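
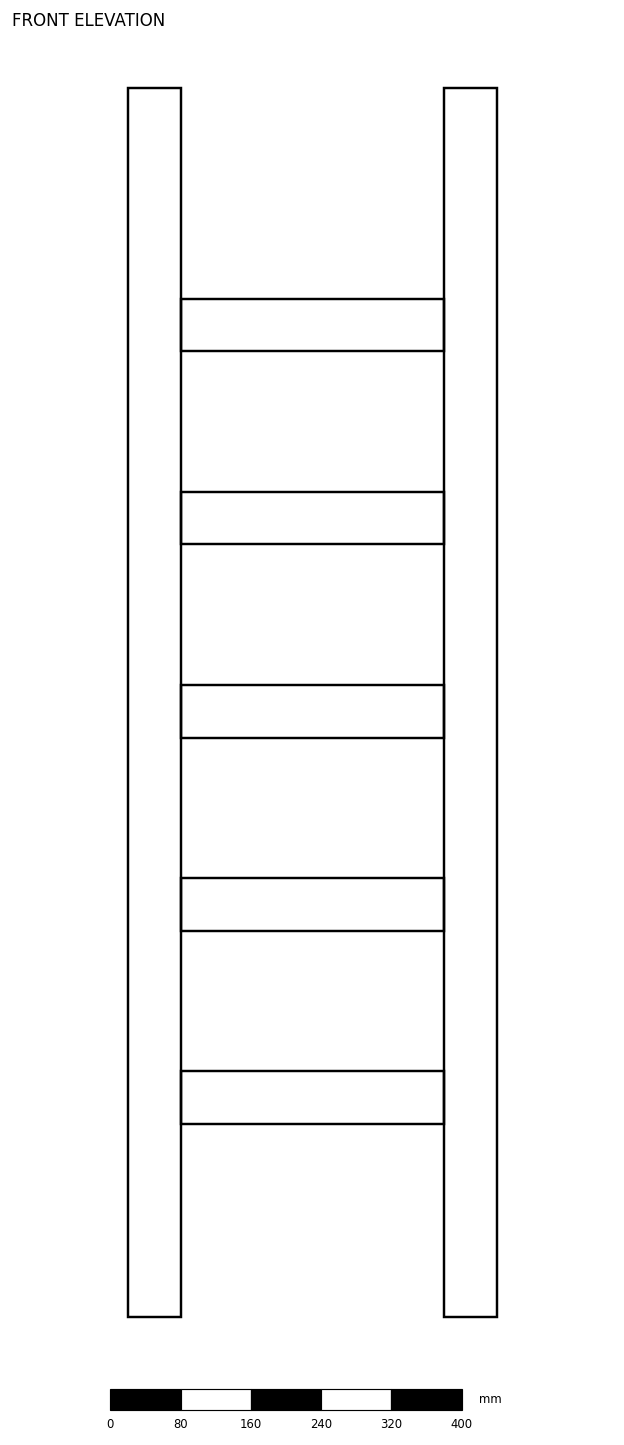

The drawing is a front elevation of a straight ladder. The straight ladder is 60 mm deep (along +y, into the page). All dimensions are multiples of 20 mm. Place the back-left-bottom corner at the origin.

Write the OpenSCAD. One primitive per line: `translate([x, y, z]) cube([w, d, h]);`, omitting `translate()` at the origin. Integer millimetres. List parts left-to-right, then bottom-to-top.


cube([60, 60, 1400]);
translate([60, 0, 220]) cube([300, 60, 60]);
translate([60, 0, 440]) cube([300, 60, 60]);
translate([60, 0, 660]) cube([300, 60, 60]);
translate([60, 0, 880]) cube([300, 60, 60]);
translate([60, 0, 1100]) cube([300, 60, 60]);
translate([360, 0, 0]) cube([60, 60, 1400]);


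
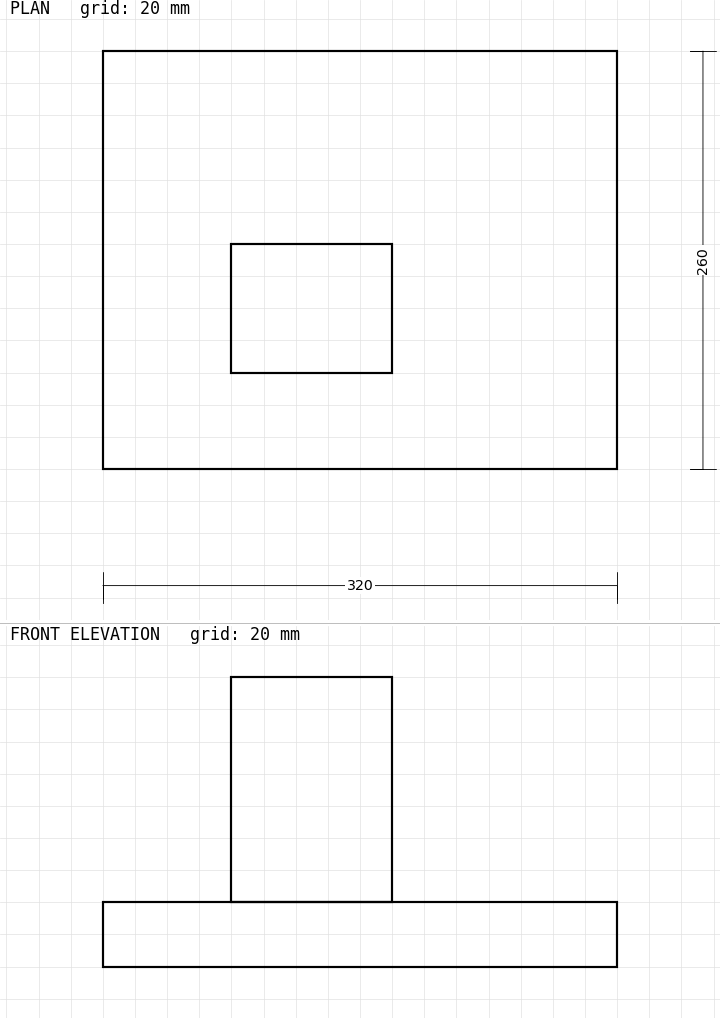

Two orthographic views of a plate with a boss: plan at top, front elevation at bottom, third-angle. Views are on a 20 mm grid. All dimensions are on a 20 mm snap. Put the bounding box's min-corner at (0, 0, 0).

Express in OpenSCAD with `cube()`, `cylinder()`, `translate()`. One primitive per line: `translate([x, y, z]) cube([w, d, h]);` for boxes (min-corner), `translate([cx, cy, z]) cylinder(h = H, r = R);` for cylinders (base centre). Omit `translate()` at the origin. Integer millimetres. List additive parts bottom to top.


cube([320, 260, 40]);
translate([80, 60, 40]) cube([100, 80, 140]);


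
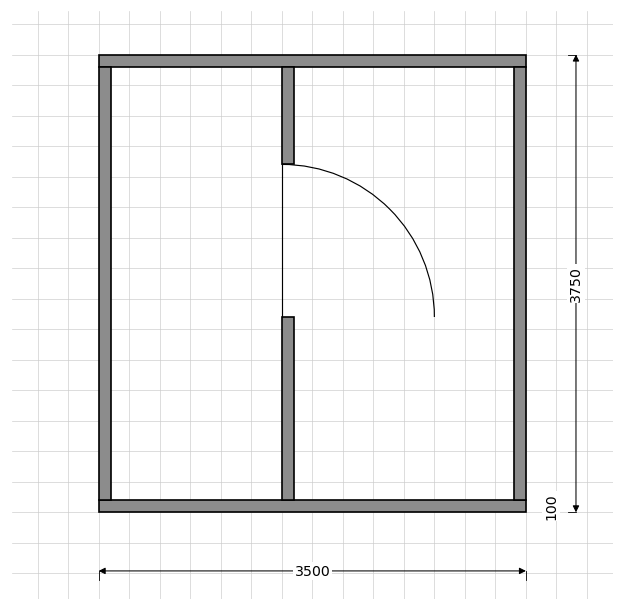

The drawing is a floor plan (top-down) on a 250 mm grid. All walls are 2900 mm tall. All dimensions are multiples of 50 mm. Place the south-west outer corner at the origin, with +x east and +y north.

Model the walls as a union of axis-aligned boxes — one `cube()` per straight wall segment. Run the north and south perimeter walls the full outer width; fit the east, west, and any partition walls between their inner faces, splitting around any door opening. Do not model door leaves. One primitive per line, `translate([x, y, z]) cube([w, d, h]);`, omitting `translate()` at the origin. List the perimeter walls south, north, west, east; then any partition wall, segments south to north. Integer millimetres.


cube([3500, 100, 2900]);
translate([0, 3650, 0]) cube([3500, 100, 2900]);
translate([0, 100, 0]) cube([100, 3550, 2900]);
translate([3400, 100, 0]) cube([100, 3550, 2900]);
translate([1500, 100, 0]) cube([100, 1500, 2900]);
translate([1500, 2850, 0]) cube([100, 800, 2900]);


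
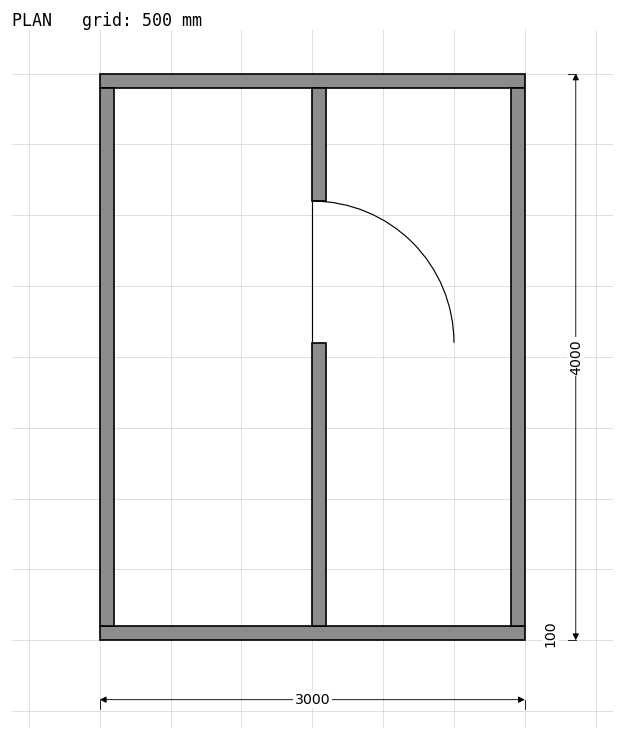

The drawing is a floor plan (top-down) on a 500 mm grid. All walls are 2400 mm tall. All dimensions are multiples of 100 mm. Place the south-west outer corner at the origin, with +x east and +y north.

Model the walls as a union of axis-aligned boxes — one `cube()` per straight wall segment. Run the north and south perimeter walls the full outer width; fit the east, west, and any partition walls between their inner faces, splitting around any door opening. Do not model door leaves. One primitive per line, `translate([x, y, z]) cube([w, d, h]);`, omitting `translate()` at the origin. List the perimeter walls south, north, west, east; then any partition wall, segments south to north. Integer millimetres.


cube([3000, 100, 2400]);
translate([0, 3900, 0]) cube([3000, 100, 2400]);
translate([0, 100, 0]) cube([100, 3800, 2400]);
translate([2900, 100, 0]) cube([100, 3800, 2400]);
translate([1500, 100, 0]) cube([100, 2000, 2400]);
translate([1500, 3100, 0]) cube([100, 800, 2400]);


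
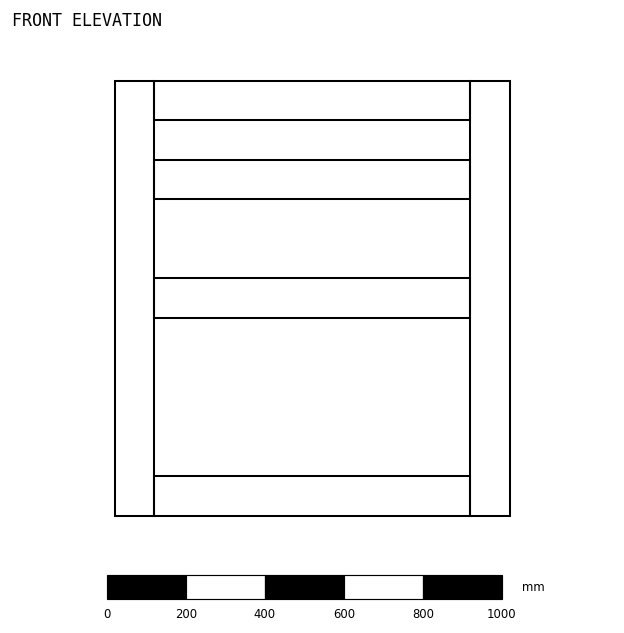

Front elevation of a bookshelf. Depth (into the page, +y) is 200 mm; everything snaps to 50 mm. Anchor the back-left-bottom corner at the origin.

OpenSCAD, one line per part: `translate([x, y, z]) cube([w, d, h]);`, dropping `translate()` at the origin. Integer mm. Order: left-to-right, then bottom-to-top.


cube([100, 200, 1100]);
translate([100, 0, 0]) cube([800, 200, 100]);
translate([100, 0, 500]) cube([800, 200, 100]);
translate([100, 0, 800]) cube([800, 200, 100]);
translate([100, 0, 1000]) cube([800, 200, 100]);
translate([900, 0, 0]) cube([100, 200, 1100]);


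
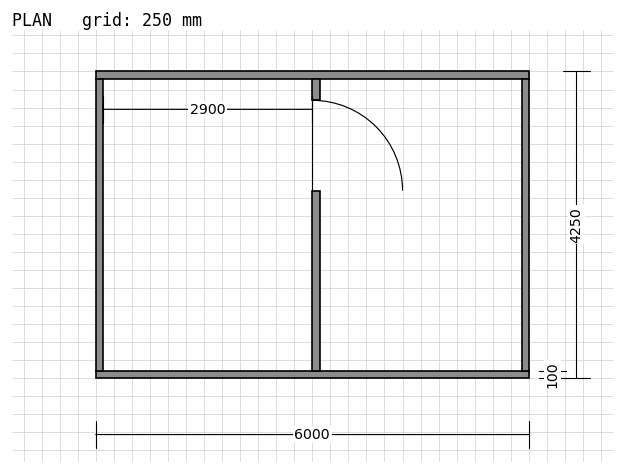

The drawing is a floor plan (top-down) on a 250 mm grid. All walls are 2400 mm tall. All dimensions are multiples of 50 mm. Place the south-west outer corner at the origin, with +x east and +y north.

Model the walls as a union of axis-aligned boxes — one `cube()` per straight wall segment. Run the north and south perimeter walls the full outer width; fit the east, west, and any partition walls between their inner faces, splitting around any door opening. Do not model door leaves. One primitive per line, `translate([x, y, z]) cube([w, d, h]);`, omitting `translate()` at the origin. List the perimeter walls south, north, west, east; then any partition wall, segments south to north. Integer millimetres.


cube([6000, 100, 2400]);
translate([0, 4150, 0]) cube([6000, 100, 2400]);
translate([0, 100, 0]) cube([100, 4050, 2400]);
translate([5900, 100, 0]) cube([100, 4050, 2400]);
translate([3000, 100, 0]) cube([100, 2500, 2400]);
translate([3000, 3850, 0]) cube([100, 300, 2400]);


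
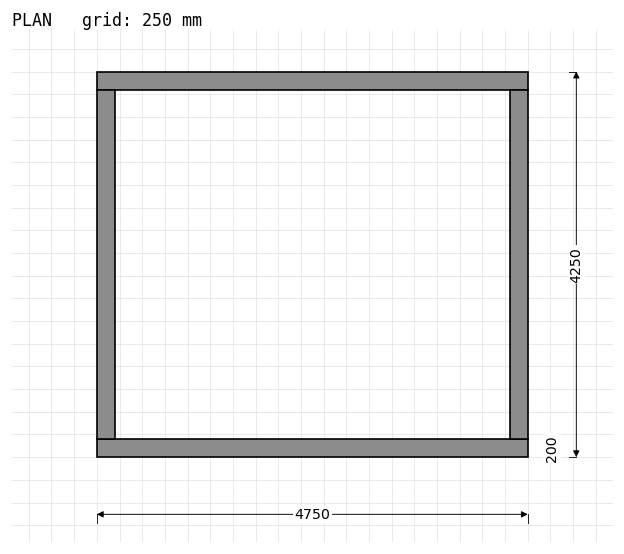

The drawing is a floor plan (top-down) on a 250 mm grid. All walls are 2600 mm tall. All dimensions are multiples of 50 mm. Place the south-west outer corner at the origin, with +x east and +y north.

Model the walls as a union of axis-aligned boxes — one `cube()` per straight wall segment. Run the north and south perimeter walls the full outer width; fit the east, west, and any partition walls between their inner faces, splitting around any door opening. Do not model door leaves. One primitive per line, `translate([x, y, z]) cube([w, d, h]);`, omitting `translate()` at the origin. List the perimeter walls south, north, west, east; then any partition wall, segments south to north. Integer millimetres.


cube([4750, 200, 2600]);
translate([0, 4050, 0]) cube([4750, 200, 2600]);
translate([0, 200, 0]) cube([200, 3850, 2600]);
translate([4550, 200, 0]) cube([200, 3850, 2600]);


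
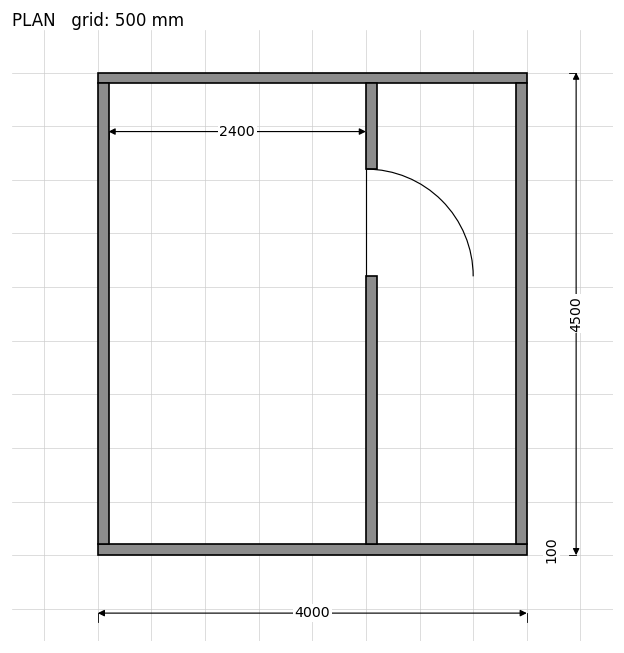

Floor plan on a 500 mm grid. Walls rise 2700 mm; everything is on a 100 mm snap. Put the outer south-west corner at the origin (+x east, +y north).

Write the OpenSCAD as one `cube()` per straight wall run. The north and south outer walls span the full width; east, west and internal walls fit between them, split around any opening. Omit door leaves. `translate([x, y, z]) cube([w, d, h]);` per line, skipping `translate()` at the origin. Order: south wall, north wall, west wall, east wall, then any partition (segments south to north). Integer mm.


cube([4000, 100, 2700]);
translate([0, 4400, 0]) cube([4000, 100, 2700]);
translate([0, 100, 0]) cube([100, 4300, 2700]);
translate([3900, 100, 0]) cube([100, 4300, 2700]);
translate([2500, 100, 0]) cube([100, 2500, 2700]);
translate([2500, 3600, 0]) cube([100, 800, 2700]);


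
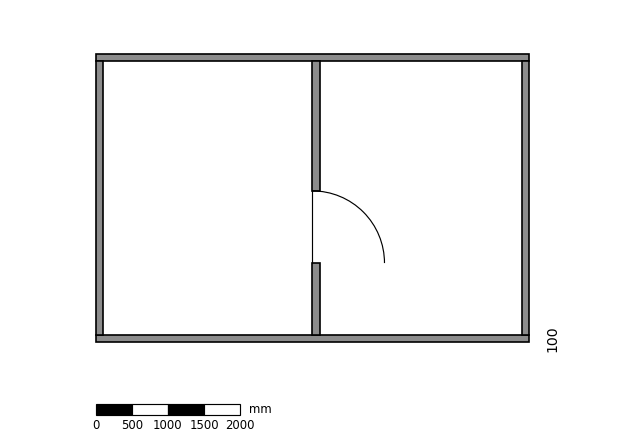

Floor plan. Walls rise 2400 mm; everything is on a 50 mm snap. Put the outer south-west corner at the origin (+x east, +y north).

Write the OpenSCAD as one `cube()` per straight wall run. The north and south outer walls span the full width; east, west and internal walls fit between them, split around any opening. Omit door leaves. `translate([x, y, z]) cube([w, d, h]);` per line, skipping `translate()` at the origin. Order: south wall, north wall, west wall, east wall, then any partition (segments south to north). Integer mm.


cube([6000, 100, 2400]);
translate([0, 3900, 0]) cube([6000, 100, 2400]);
translate([0, 100, 0]) cube([100, 3800, 2400]);
translate([5900, 100, 0]) cube([100, 3800, 2400]);
translate([3000, 100, 0]) cube([100, 1000, 2400]);
translate([3000, 2100, 0]) cube([100, 1800, 2400]);


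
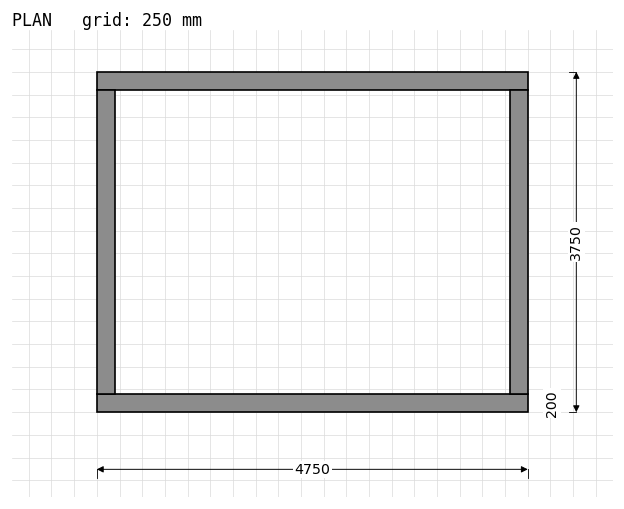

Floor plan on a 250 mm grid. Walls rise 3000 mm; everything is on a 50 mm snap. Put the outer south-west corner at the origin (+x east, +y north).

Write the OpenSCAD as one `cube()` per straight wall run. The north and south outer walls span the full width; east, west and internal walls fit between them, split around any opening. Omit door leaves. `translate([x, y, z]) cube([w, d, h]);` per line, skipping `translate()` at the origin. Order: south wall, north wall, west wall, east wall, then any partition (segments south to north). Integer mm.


cube([4750, 200, 3000]);
translate([0, 3550, 0]) cube([4750, 200, 3000]);
translate([0, 200, 0]) cube([200, 3350, 3000]);
translate([4550, 200, 0]) cube([200, 3350, 3000]);


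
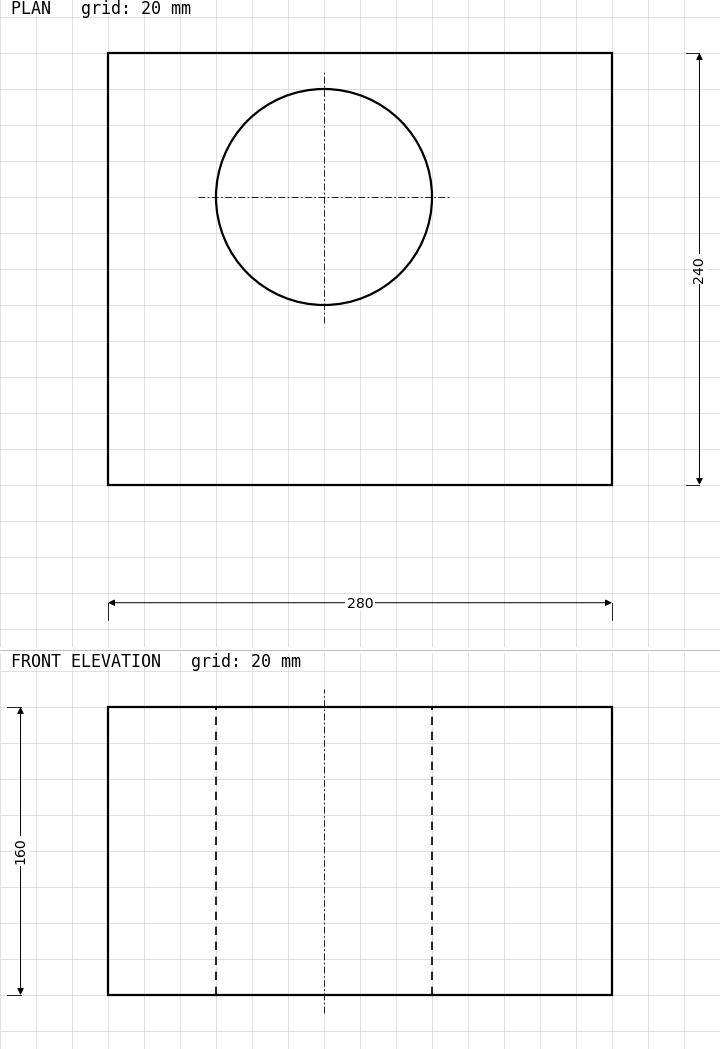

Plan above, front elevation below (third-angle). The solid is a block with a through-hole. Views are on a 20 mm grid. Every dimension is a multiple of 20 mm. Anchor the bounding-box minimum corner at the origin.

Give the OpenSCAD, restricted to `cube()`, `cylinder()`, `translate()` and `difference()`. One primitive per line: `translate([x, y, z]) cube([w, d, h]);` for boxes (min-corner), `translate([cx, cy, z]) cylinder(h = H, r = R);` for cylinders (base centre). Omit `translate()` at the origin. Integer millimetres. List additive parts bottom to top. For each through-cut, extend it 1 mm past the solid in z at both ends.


difference() {
  cube([280, 240, 160]);
  translate([120, 160, -1]) cylinder(h = 162, r = 60);
}


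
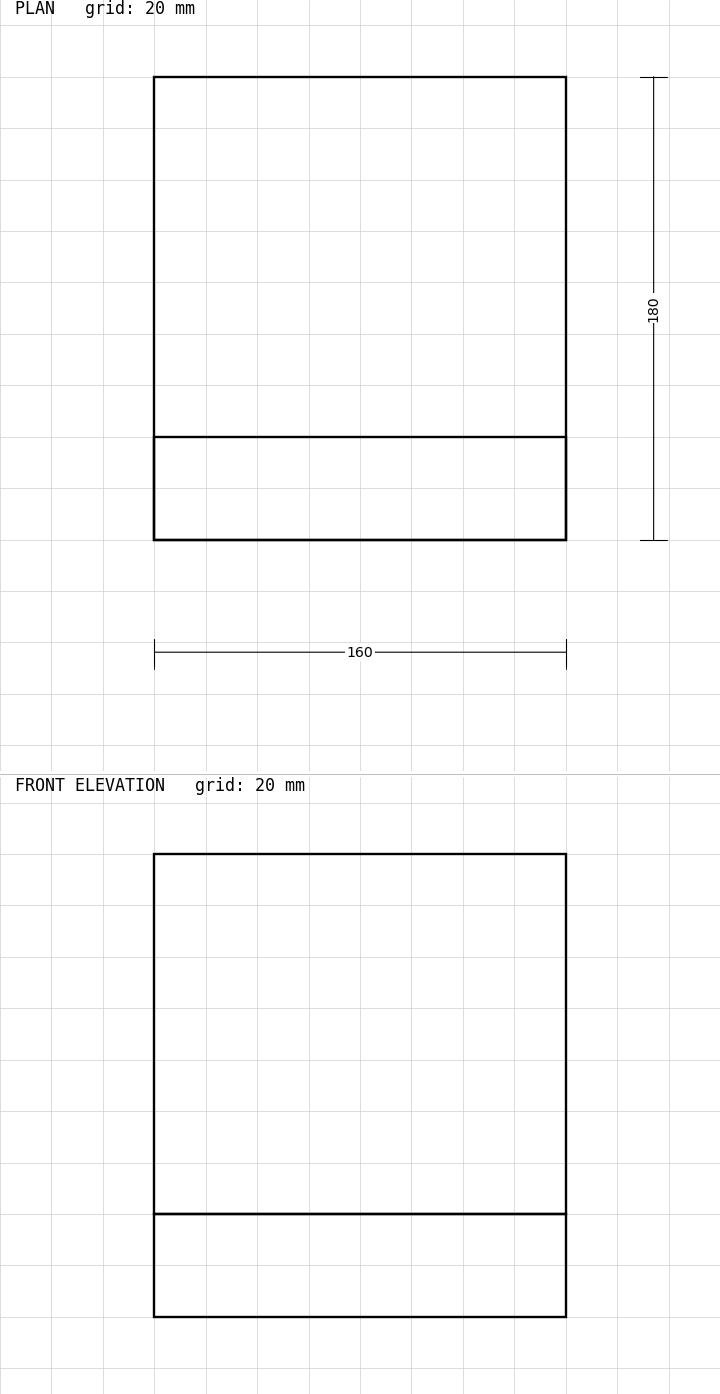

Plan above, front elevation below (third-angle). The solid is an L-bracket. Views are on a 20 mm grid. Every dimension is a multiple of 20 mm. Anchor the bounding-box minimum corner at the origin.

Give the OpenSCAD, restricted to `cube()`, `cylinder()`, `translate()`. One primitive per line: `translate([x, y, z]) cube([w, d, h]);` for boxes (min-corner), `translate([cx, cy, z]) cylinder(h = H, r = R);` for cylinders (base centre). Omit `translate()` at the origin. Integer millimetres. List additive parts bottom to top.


cube([160, 180, 40]);
translate([0, 0, 40]) cube([160, 40, 140]);


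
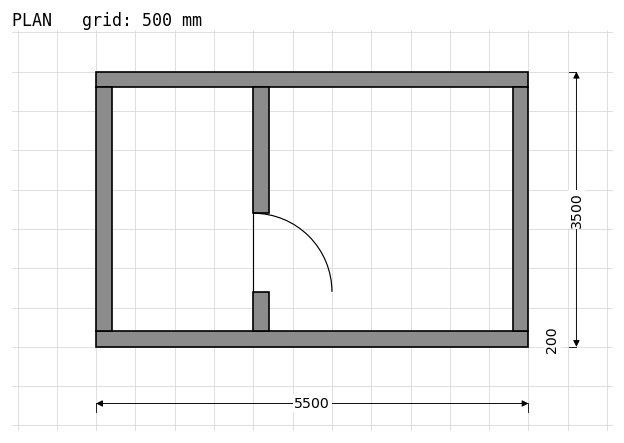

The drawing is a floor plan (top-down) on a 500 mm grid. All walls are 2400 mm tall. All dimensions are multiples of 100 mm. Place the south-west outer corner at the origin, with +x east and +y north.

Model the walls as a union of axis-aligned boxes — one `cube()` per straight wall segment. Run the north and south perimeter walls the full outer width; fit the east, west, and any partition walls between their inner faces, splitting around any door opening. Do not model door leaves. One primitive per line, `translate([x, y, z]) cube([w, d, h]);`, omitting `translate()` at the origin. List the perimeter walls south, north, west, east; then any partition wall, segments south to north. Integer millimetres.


cube([5500, 200, 2400]);
translate([0, 3300, 0]) cube([5500, 200, 2400]);
translate([0, 200, 0]) cube([200, 3100, 2400]);
translate([5300, 200, 0]) cube([200, 3100, 2400]);
translate([2000, 200, 0]) cube([200, 500, 2400]);
translate([2000, 1700, 0]) cube([200, 1600, 2400]);


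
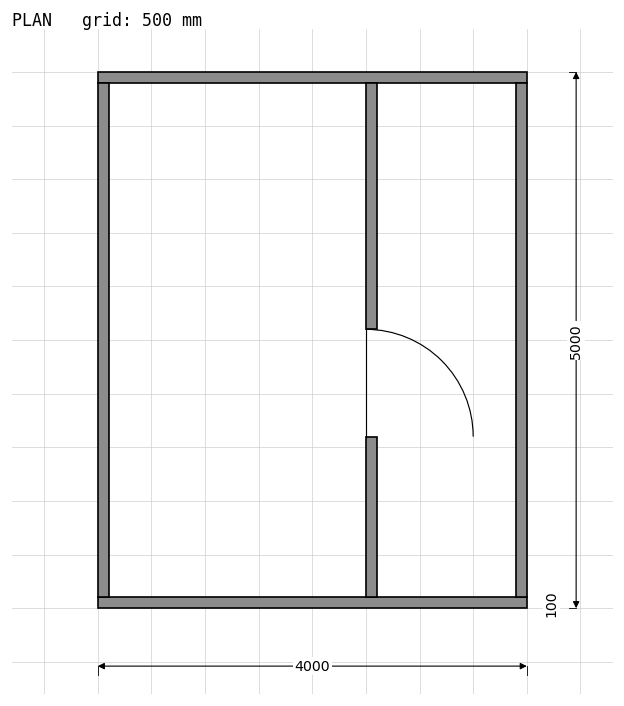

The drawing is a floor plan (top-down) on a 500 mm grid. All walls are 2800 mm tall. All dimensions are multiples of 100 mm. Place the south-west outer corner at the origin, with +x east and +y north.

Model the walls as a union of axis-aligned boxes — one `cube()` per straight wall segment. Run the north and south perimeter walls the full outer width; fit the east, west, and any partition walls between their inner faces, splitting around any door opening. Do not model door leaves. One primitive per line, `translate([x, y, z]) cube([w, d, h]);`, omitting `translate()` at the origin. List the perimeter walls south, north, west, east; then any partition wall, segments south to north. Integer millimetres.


cube([4000, 100, 2800]);
translate([0, 4900, 0]) cube([4000, 100, 2800]);
translate([0, 100, 0]) cube([100, 4800, 2800]);
translate([3900, 100, 0]) cube([100, 4800, 2800]);
translate([2500, 100, 0]) cube([100, 1500, 2800]);
translate([2500, 2600, 0]) cube([100, 2300, 2800]);


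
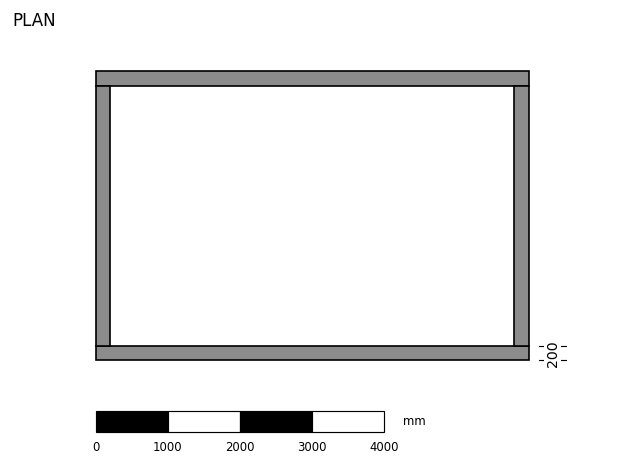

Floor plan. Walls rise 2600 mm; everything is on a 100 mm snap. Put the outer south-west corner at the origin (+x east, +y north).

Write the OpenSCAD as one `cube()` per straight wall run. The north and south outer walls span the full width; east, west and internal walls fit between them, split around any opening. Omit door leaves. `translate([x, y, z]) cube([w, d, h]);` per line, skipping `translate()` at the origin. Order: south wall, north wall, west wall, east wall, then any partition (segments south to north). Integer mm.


cube([6000, 200, 2600]);
translate([0, 3800, 0]) cube([6000, 200, 2600]);
translate([0, 200, 0]) cube([200, 3600, 2600]);
translate([5800, 200, 0]) cube([200, 3600, 2600]);


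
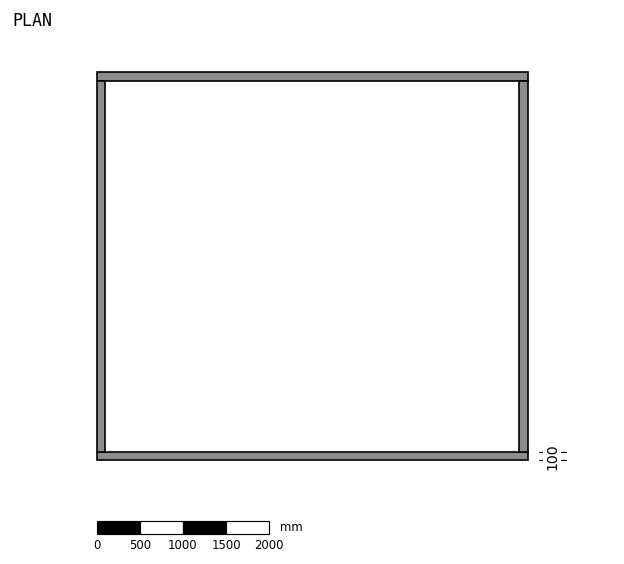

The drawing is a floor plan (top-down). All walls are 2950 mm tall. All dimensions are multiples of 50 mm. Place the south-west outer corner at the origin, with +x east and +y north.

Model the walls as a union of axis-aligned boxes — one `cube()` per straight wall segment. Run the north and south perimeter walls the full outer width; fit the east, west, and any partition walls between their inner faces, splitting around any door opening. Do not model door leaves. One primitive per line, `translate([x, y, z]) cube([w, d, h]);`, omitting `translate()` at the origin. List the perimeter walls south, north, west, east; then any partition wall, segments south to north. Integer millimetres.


cube([5000, 100, 2950]);
translate([0, 4400, 0]) cube([5000, 100, 2950]);
translate([0, 100, 0]) cube([100, 4300, 2950]);
translate([4900, 100, 0]) cube([100, 4300, 2950]);


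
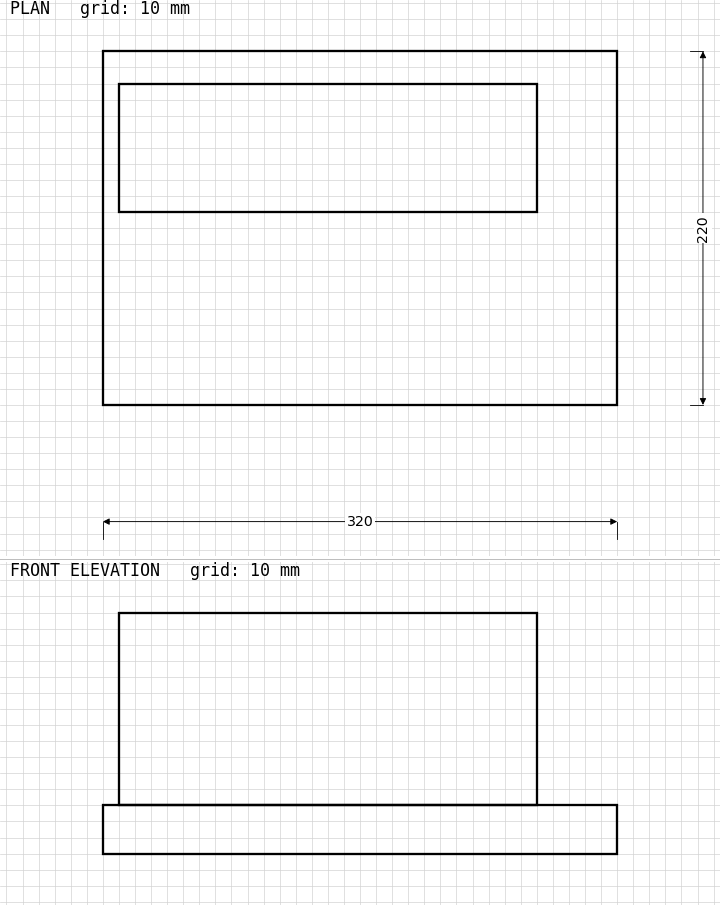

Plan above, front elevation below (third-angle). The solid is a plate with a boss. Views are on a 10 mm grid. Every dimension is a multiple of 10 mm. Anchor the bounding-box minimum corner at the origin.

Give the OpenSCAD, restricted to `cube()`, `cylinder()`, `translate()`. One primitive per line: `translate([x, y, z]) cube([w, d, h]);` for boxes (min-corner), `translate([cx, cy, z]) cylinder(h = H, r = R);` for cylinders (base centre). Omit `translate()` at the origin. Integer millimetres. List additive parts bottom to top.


cube([320, 220, 30]);
translate([10, 120, 30]) cube([260, 80, 120]);


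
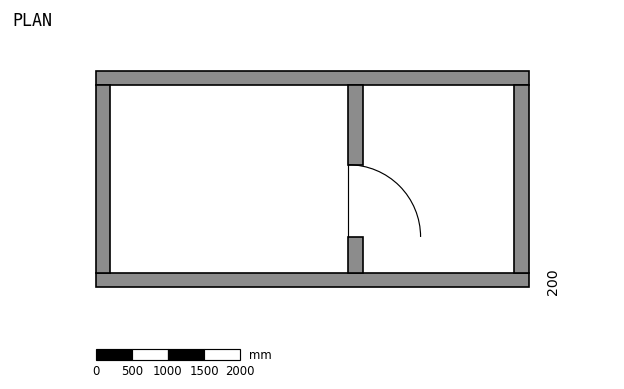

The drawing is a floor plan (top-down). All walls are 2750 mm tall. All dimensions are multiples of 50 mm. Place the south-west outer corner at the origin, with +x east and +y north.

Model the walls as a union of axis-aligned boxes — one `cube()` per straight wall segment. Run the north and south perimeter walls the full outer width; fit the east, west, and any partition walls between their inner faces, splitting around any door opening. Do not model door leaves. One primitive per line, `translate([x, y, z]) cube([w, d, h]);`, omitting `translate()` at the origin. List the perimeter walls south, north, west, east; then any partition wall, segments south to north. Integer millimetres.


cube([6000, 200, 2750]);
translate([0, 2800, 0]) cube([6000, 200, 2750]);
translate([0, 200, 0]) cube([200, 2600, 2750]);
translate([5800, 200, 0]) cube([200, 2600, 2750]);
translate([3500, 200, 0]) cube([200, 500, 2750]);
translate([3500, 1700, 0]) cube([200, 1100, 2750]);


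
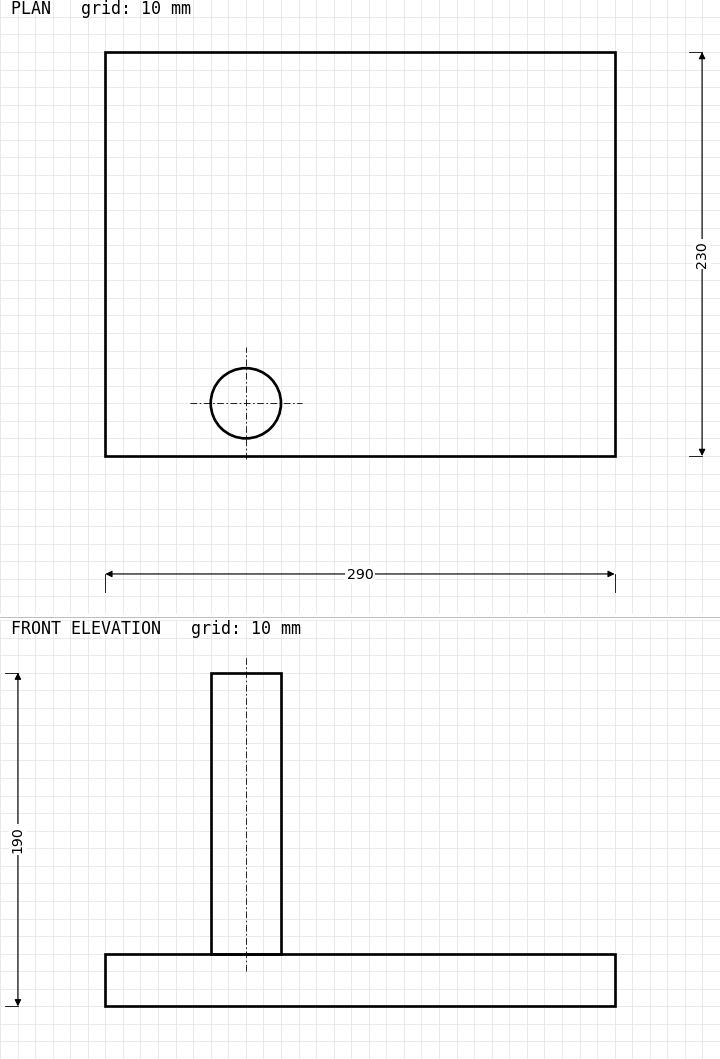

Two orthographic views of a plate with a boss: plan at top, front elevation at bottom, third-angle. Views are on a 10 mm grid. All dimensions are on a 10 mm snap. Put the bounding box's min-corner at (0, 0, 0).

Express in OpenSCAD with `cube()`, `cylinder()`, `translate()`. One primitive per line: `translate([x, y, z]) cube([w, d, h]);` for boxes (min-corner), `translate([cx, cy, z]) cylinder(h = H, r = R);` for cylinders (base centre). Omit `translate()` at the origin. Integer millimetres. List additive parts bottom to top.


cube([290, 230, 30]);
translate([80, 30, 30]) cylinder(h = 160, r = 20);


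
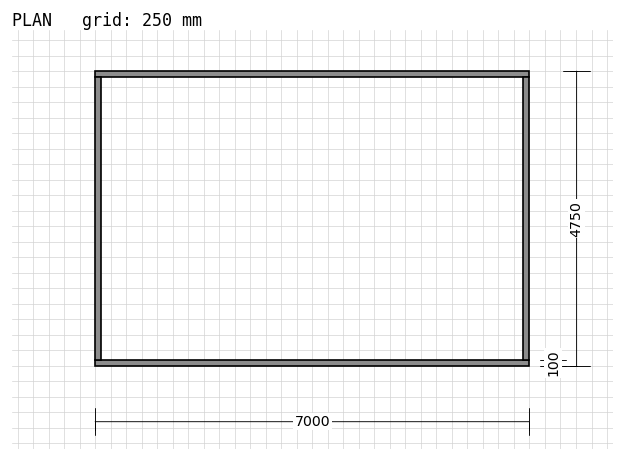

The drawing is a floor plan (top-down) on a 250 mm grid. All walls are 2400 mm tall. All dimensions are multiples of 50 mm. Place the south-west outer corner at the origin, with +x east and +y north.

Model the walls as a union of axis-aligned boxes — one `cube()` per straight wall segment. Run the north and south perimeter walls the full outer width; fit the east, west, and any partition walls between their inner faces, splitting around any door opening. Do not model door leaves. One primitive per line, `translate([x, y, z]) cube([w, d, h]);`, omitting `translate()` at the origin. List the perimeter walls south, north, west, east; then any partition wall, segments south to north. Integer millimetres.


cube([7000, 100, 2400]);
translate([0, 4650, 0]) cube([7000, 100, 2400]);
translate([0, 100, 0]) cube([100, 4550, 2400]);
translate([6900, 100, 0]) cube([100, 4550, 2400]);


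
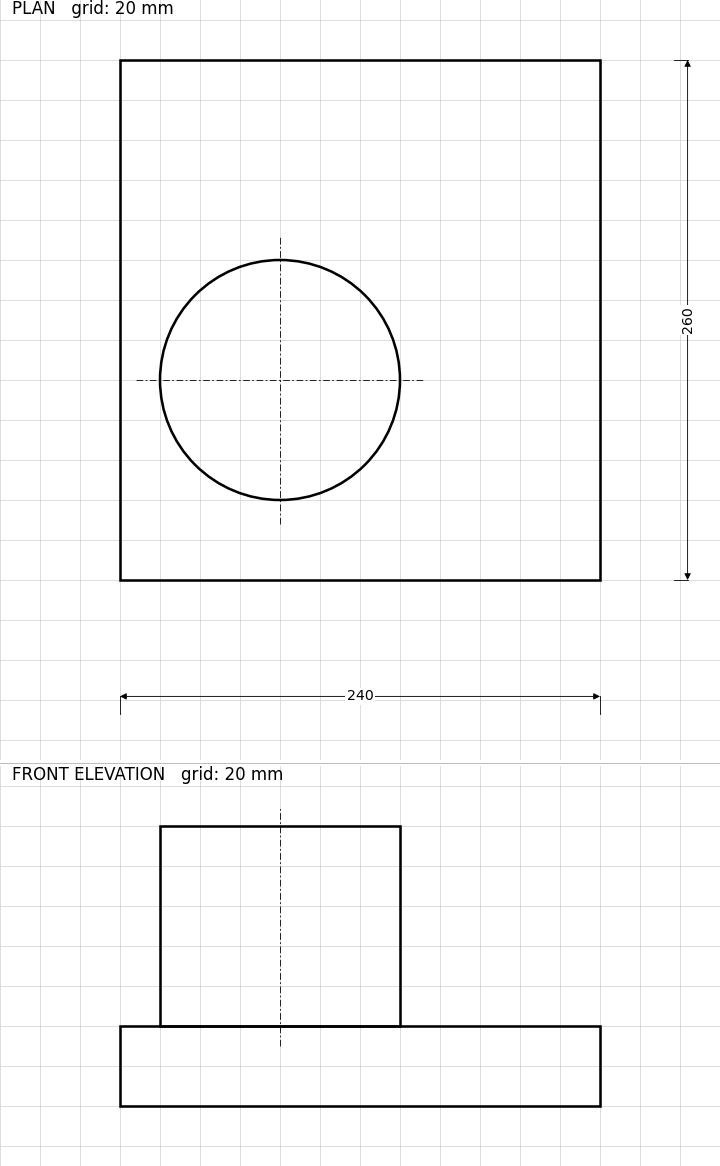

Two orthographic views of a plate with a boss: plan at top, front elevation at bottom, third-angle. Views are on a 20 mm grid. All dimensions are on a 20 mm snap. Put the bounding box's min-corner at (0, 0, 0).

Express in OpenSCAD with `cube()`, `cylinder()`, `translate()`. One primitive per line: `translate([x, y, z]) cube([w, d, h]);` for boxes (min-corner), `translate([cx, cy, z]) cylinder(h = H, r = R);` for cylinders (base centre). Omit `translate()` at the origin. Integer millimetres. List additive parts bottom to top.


cube([240, 260, 40]);
translate([80, 100, 40]) cylinder(h = 100, r = 60);


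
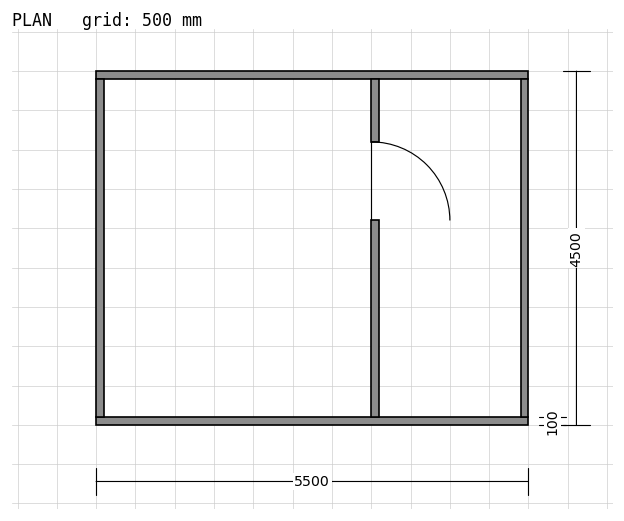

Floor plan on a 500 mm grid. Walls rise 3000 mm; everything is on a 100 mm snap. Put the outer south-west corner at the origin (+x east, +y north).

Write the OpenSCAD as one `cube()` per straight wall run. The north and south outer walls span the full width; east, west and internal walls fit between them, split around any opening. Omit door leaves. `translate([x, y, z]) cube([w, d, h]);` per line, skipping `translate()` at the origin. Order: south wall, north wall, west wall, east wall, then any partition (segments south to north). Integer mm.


cube([5500, 100, 3000]);
translate([0, 4400, 0]) cube([5500, 100, 3000]);
translate([0, 100, 0]) cube([100, 4300, 3000]);
translate([5400, 100, 0]) cube([100, 4300, 3000]);
translate([3500, 100, 0]) cube([100, 2500, 3000]);
translate([3500, 3600, 0]) cube([100, 800, 3000]);


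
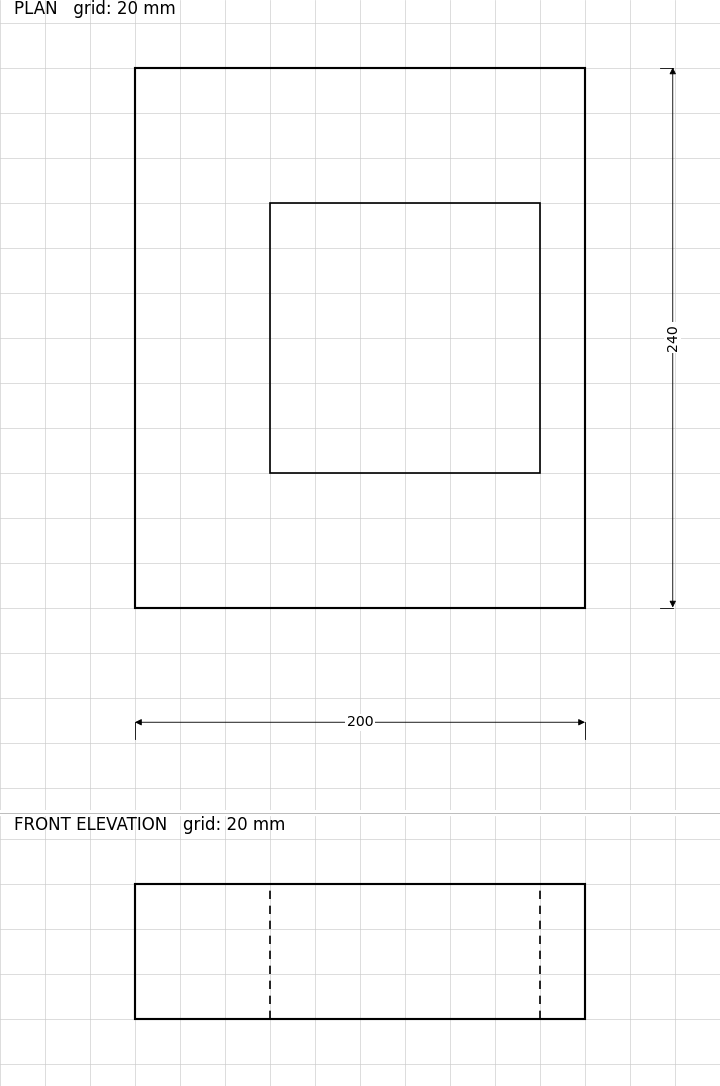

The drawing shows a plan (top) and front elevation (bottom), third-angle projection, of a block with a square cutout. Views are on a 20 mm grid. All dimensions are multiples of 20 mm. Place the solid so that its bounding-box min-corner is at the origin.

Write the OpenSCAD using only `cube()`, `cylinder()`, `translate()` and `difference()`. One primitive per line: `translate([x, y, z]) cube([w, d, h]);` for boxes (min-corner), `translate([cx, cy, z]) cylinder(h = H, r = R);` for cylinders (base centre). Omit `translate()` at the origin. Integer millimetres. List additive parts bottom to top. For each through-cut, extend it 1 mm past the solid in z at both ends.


difference() {
  cube([200, 240, 60]);
  translate([60, 60, -1]) cube([120, 120, 62]);
}


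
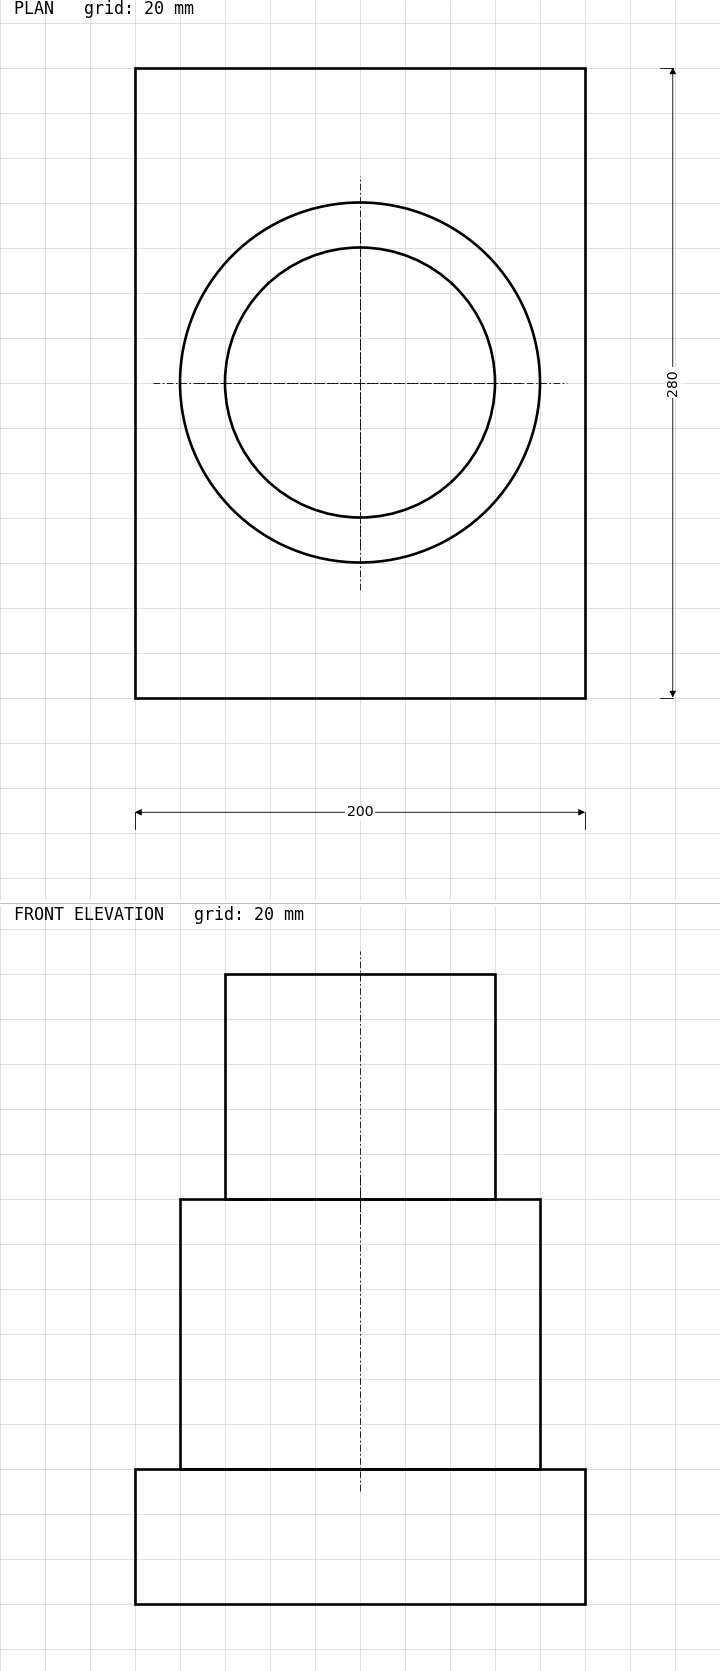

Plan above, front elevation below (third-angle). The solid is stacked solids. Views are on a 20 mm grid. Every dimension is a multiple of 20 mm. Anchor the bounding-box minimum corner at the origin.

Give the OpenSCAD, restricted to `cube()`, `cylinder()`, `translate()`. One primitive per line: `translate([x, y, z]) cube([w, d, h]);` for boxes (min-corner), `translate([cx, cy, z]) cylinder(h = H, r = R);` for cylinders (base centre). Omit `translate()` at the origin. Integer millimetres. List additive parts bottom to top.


cube([200, 280, 60]);
translate([100, 140, 60]) cylinder(h = 120, r = 80);
translate([100, 140, 180]) cylinder(h = 100, r = 60);


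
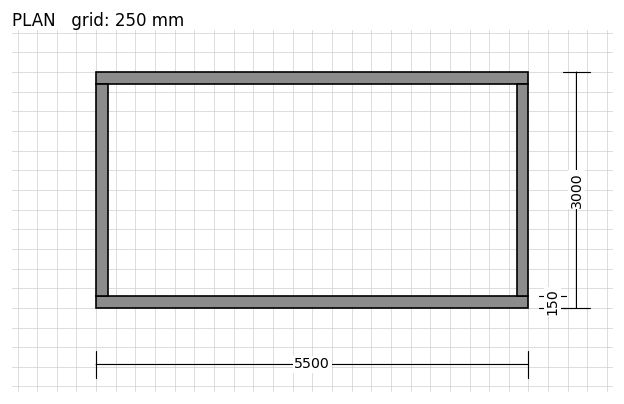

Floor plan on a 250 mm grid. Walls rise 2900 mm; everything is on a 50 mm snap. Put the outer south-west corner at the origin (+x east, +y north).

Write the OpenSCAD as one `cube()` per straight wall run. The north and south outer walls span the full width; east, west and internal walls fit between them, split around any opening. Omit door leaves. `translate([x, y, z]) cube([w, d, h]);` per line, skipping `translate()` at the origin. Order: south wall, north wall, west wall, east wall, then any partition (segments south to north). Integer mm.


cube([5500, 150, 2900]);
translate([0, 2850, 0]) cube([5500, 150, 2900]);
translate([0, 150, 0]) cube([150, 2700, 2900]);
translate([5350, 150, 0]) cube([150, 2700, 2900]);


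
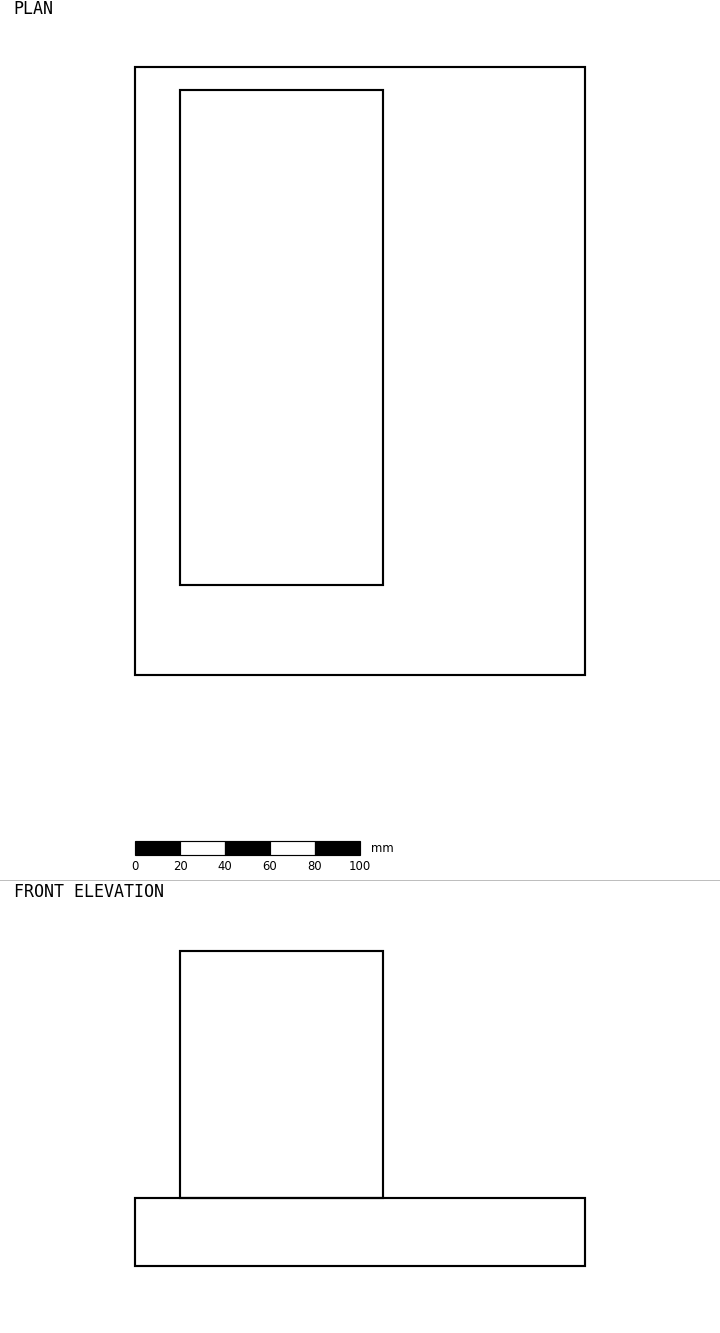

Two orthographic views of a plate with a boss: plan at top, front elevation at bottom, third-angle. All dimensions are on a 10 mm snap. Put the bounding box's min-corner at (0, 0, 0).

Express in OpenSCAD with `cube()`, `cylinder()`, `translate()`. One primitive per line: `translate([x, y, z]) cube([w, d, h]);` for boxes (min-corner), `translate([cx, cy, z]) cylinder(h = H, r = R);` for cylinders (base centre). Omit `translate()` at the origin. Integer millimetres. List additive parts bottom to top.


cube([200, 270, 30]);
translate([20, 40, 30]) cube([90, 220, 110]);


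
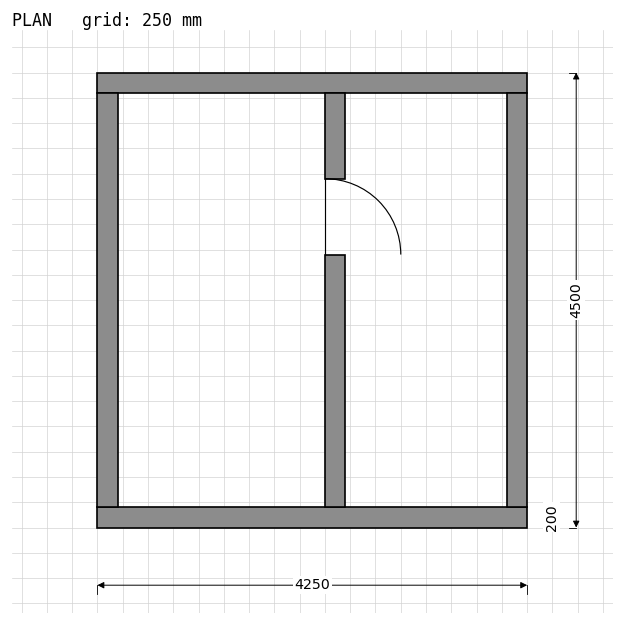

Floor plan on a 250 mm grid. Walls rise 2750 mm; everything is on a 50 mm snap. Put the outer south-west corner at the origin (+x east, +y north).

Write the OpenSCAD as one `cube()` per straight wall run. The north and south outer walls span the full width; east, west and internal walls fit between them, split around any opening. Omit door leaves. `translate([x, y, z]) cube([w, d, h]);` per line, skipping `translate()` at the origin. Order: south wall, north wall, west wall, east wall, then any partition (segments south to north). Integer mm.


cube([4250, 200, 2750]);
translate([0, 4300, 0]) cube([4250, 200, 2750]);
translate([0, 200, 0]) cube([200, 4100, 2750]);
translate([4050, 200, 0]) cube([200, 4100, 2750]);
translate([2250, 200, 0]) cube([200, 2500, 2750]);
translate([2250, 3450, 0]) cube([200, 850, 2750]);


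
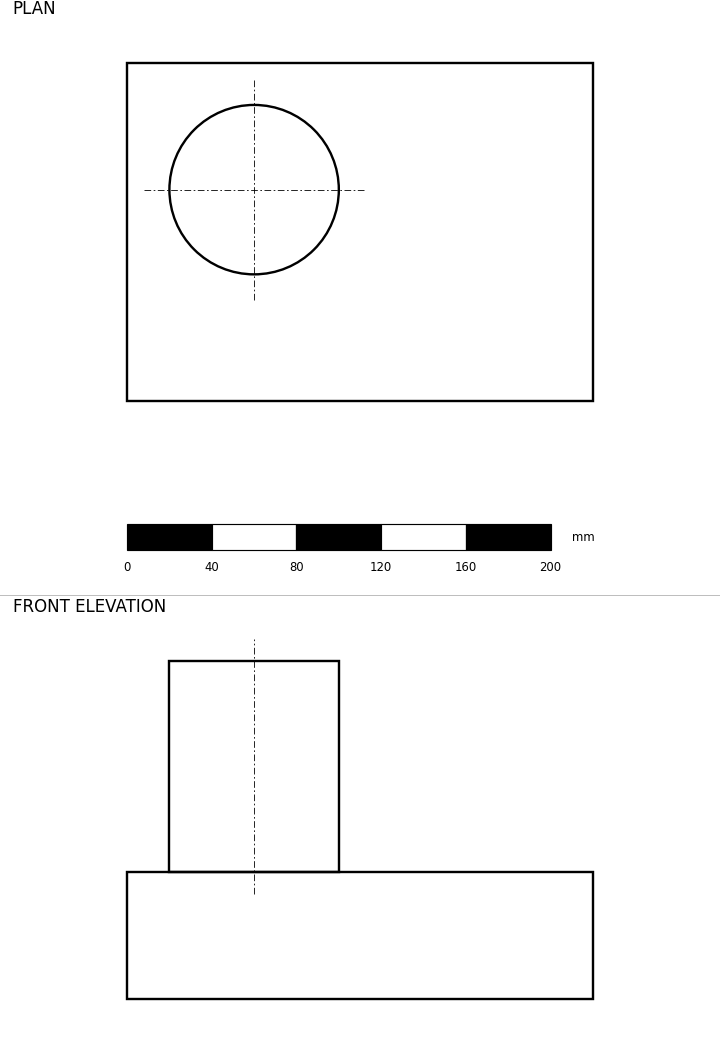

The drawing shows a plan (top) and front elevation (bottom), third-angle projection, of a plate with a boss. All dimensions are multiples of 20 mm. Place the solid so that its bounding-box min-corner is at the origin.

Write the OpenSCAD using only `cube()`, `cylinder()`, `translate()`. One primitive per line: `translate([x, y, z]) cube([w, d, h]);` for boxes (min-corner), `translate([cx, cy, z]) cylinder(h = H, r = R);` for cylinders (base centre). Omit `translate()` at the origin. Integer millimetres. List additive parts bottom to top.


cube([220, 160, 60]);
translate([60, 100, 60]) cylinder(h = 100, r = 40);


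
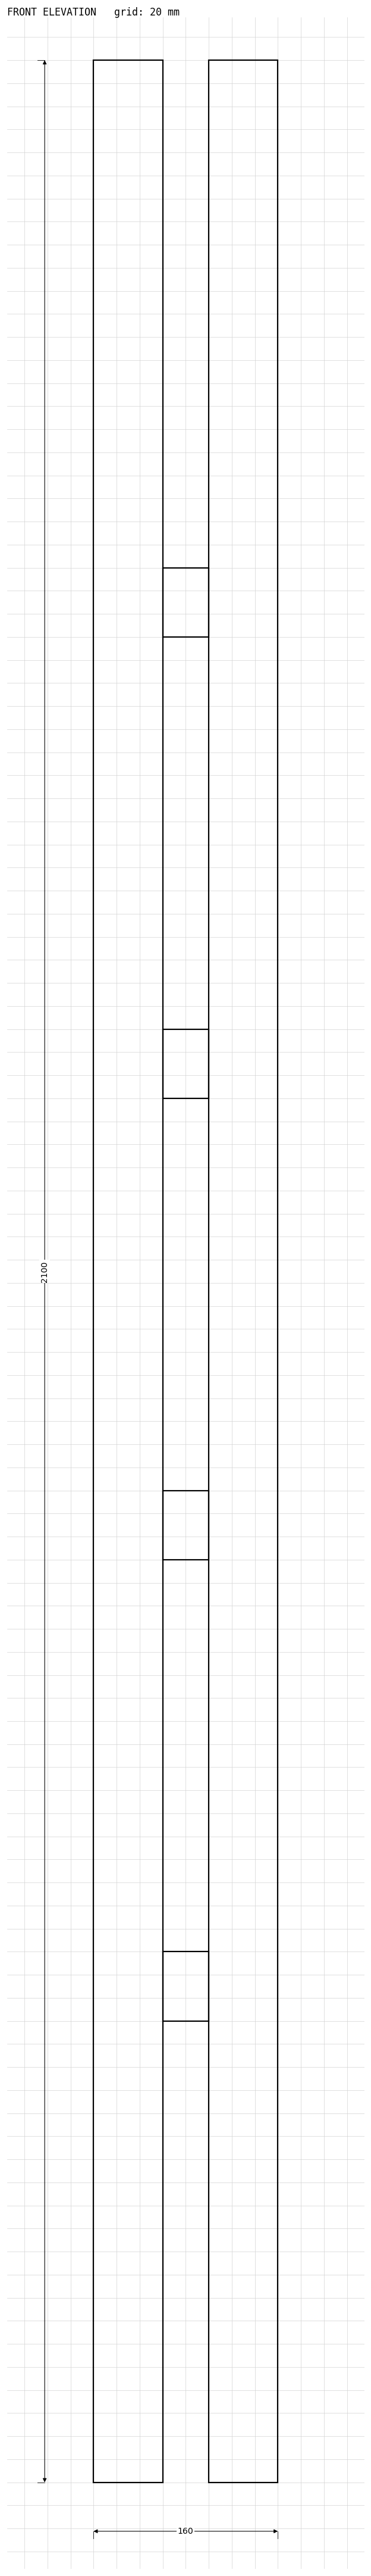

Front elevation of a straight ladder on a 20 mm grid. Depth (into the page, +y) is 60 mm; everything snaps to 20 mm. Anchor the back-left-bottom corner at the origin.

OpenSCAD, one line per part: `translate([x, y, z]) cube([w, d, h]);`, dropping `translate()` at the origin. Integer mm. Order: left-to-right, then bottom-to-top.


cube([60, 60, 2100]);
translate([60, 0, 400]) cube([40, 60, 60]);
translate([60, 0, 800]) cube([40, 60, 60]);
translate([60, 0, 1200]) cube([40, 60, 60]);
translate([60, 0, 1600]) cube([40, 60, 60]);
translate([100, 0, 0]) cube([60, 60, 2100]);


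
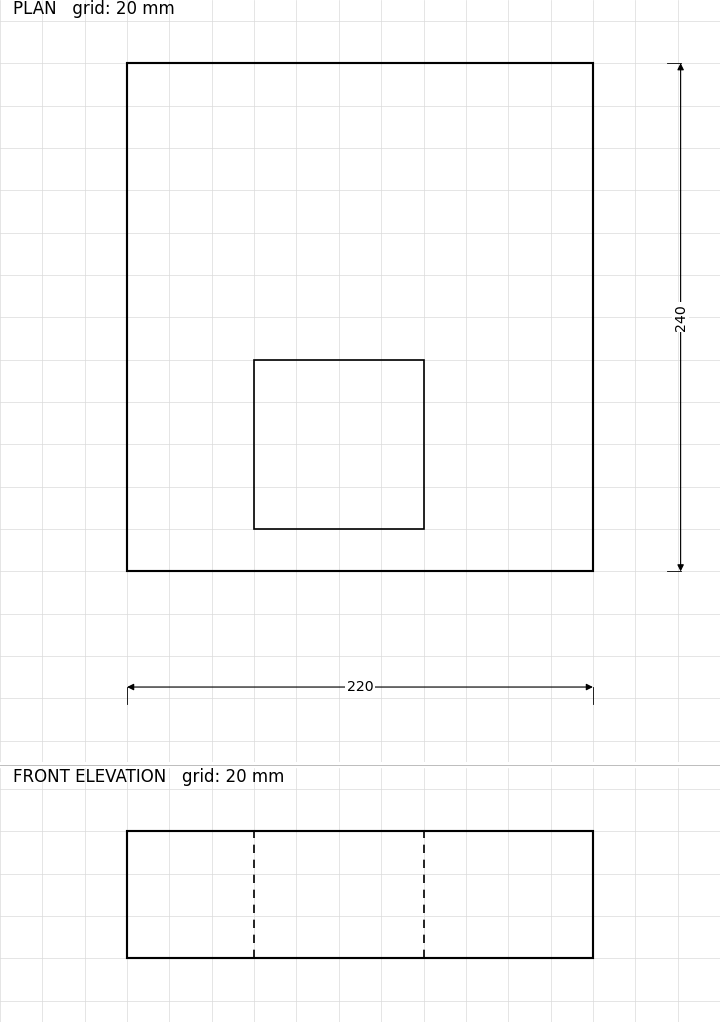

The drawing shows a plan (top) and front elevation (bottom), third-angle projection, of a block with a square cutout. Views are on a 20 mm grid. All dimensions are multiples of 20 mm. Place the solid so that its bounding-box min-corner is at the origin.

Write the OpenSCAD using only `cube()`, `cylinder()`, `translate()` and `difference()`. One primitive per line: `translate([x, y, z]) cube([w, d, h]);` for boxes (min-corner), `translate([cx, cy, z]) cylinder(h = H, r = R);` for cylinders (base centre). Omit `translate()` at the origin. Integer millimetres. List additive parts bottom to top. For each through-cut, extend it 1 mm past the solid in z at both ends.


difference() {
  cube([220, 240, 60]);
  translate([60, 20, -1]) cube([80, 80, 62]);
}


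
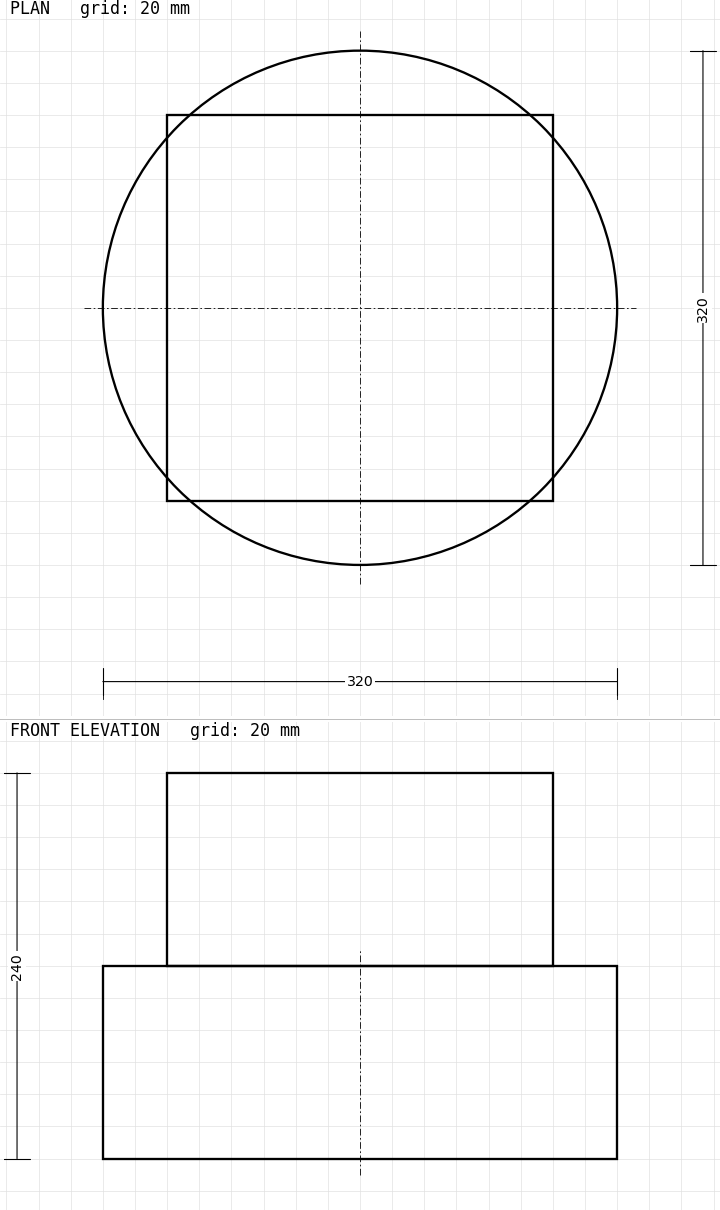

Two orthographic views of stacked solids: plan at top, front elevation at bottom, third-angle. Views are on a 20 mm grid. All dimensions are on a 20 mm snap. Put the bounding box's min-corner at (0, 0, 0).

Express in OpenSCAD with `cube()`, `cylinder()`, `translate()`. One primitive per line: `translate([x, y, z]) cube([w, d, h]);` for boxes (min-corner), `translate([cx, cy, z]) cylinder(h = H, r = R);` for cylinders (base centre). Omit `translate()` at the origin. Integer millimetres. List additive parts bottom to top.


translate([160, 160, 0]) cylinder(h = 120, r = 160);
translate([40, 40, 120]) cube([240, 240, 120]);


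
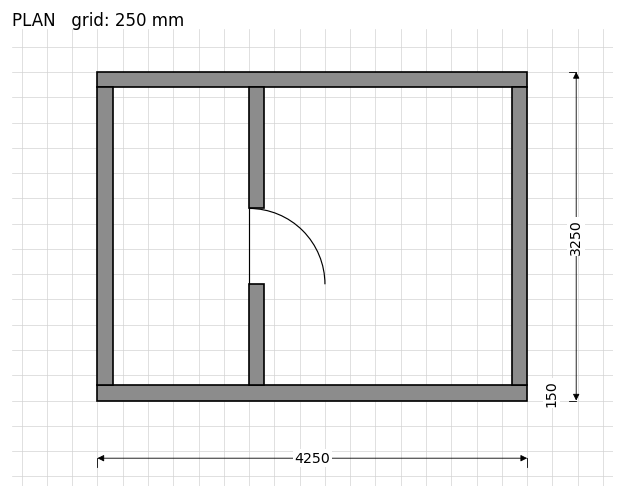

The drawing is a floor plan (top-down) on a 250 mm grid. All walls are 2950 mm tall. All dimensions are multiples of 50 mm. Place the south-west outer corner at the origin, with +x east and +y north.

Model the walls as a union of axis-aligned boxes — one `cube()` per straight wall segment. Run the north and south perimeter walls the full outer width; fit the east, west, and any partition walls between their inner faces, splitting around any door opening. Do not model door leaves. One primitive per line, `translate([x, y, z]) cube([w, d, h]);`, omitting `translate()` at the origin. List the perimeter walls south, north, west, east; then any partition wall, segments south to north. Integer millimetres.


cube([4250, 150, 2950]);
translate([0, 3100, 0]) cube([4250, 150, 2950]);
translate([0, 150, 0]) cube([150, 2950, 2950]);
translate([4100, 150, 0]) cube([150, 2950, 2950]);
translate([1500, 150, 0]) cube([150, 1000, 2950]);
translate([1500, 1900, 0]) cube([150, 1200, 2950]);


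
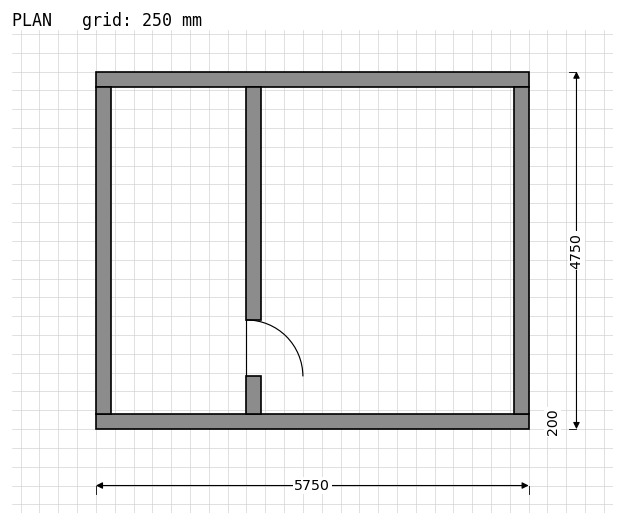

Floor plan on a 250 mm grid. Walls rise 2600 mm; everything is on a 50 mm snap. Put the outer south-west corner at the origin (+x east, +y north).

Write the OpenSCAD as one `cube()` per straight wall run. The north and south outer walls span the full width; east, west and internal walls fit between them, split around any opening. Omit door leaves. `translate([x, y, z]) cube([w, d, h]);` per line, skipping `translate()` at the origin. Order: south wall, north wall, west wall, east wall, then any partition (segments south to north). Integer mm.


cube([5750, 200, 2600]);
translate([0, 4550, 0]) cube([5750, 200, 2600]);
translate([0, 200, 0]) cube([200, 4350, 2600]);
translate([5550, 200, 0]) cube([200, 4350, 2600]);
translate([2000, 200, 0]) cube([200, 500, 2600]);
translate([2000, 1450, 0]) cube([200, 3100, 2600]);


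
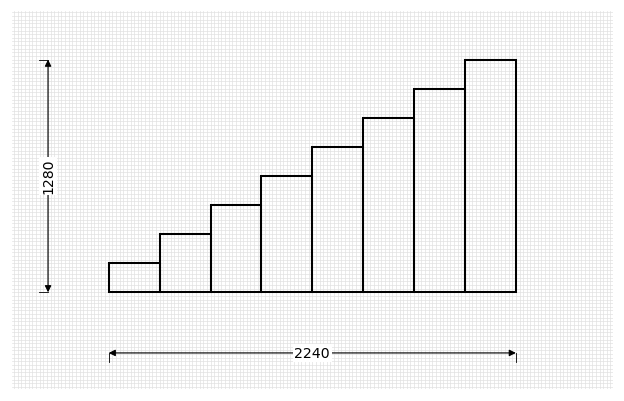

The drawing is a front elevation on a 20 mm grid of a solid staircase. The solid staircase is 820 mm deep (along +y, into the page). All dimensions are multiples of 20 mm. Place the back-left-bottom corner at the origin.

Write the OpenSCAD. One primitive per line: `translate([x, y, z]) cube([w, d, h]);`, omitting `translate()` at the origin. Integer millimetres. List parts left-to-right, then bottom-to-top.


cube([280, 820, 160]);
translate([280, 0, 0]) cube([280, 820, 320]);
translate([560, 0, 0]) cube([280, 820, 480]);
translate([840, 0, 0]) cube([280, 820, 640]);
translate([1120, 0, 0]) cube([280, 820, 800]);
translate([1400, 0, 0]) cube([280, 820, 960]);
translate([1680, 0, 0]) cube([280, 820, 1120]);
translate([1960, 0, 0]) cube([280, 820, 1280]);


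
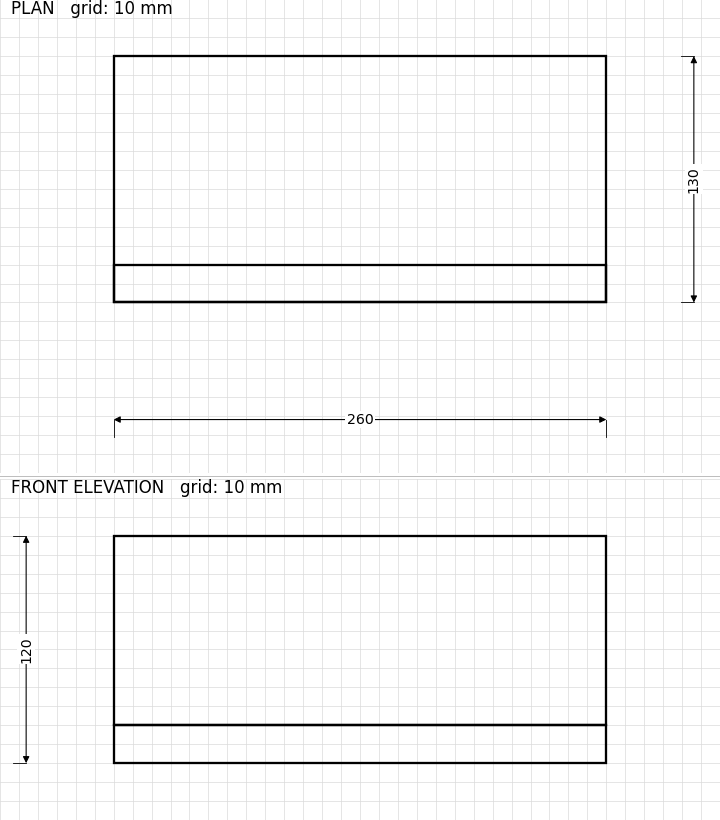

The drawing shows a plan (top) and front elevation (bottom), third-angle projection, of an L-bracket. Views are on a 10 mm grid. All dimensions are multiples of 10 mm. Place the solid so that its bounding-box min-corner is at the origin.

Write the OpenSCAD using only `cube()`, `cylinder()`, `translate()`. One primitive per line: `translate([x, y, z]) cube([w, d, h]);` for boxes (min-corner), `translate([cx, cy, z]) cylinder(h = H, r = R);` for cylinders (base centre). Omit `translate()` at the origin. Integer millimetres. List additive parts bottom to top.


cube([260, 130, 20]);
translate([0, 0, 20]) cube([260, 20, 100]);


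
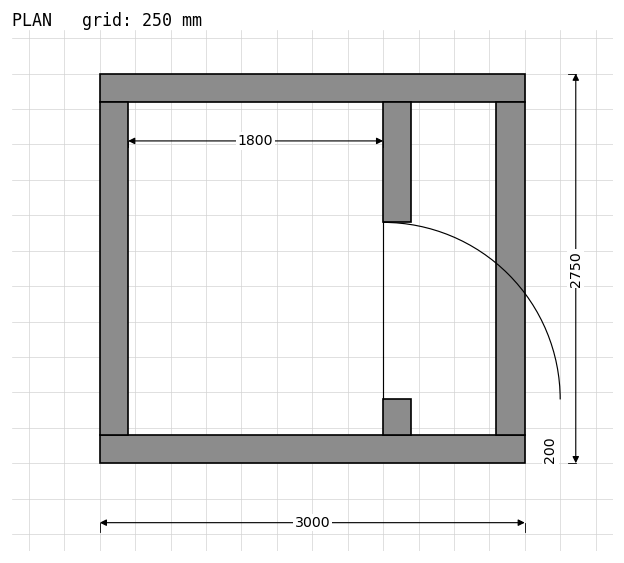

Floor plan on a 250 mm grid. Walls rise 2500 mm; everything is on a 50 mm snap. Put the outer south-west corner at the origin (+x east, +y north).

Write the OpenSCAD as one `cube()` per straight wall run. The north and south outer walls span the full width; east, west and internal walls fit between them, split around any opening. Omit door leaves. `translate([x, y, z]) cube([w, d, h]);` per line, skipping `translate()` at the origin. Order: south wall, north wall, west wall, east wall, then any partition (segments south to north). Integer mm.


cube([3000, 200, 2500]);
translate([0, 2550, 0]) cube([3000, 200, 2500]);
translate([0, 200, 0]) cube([200, 2350, 2500]);
translate([2800, 200, 0]) cube([200, 2350, 2500]);
translate([2000, 200, 0]) cube([200, 250, 2500]);
translate([2000, 1700, 0]) cube([200, 850, 2500]);


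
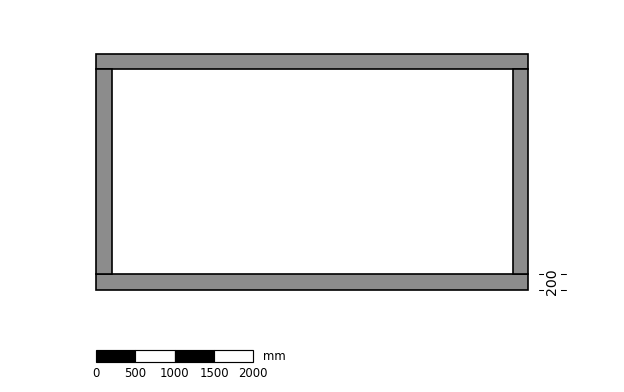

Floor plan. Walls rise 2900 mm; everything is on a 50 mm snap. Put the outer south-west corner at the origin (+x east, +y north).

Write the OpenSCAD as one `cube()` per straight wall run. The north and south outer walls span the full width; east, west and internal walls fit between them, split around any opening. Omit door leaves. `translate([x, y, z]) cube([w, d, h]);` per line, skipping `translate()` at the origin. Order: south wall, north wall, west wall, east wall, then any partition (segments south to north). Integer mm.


cube([5500, 200, 2900]);
translate([0, 2800, 0]) cube([5500, 200, 2900]);
translate([0, 200, 0]) cube([200, 2600, 2900]);
translate([5300, 200, 0]) cube([200, 2600, 2900]);


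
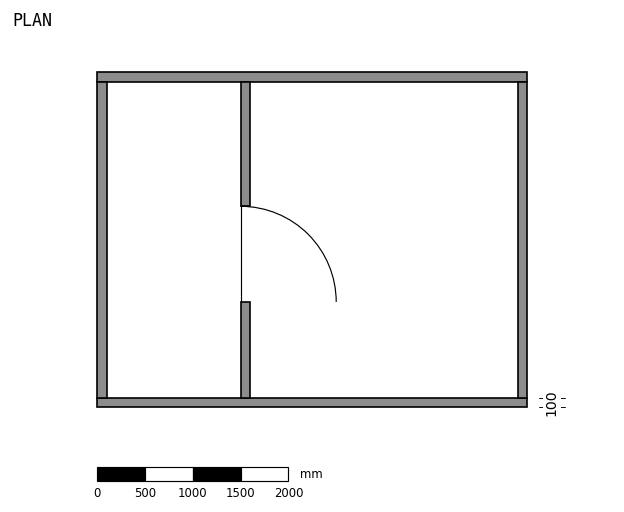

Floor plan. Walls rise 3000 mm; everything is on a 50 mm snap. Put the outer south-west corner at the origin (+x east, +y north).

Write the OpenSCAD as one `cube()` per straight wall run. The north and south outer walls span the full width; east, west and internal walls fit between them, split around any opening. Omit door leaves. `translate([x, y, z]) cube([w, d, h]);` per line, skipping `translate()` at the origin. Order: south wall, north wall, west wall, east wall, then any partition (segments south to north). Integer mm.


cube([4500, 100, 3000]);
translate([0, 3400, 0]) cube([4500, 100, 3000]);
translate([0, 100, 0]) cube([100, 3300, 3000]);
translate([4400, 100, 0]) cube([100, 3300, 3000]);
translate([1500, 100, 0]) cube([100, 1000, 3000]);
translate([1500, 2100, 0]) cube([100, 1300, 3000]);


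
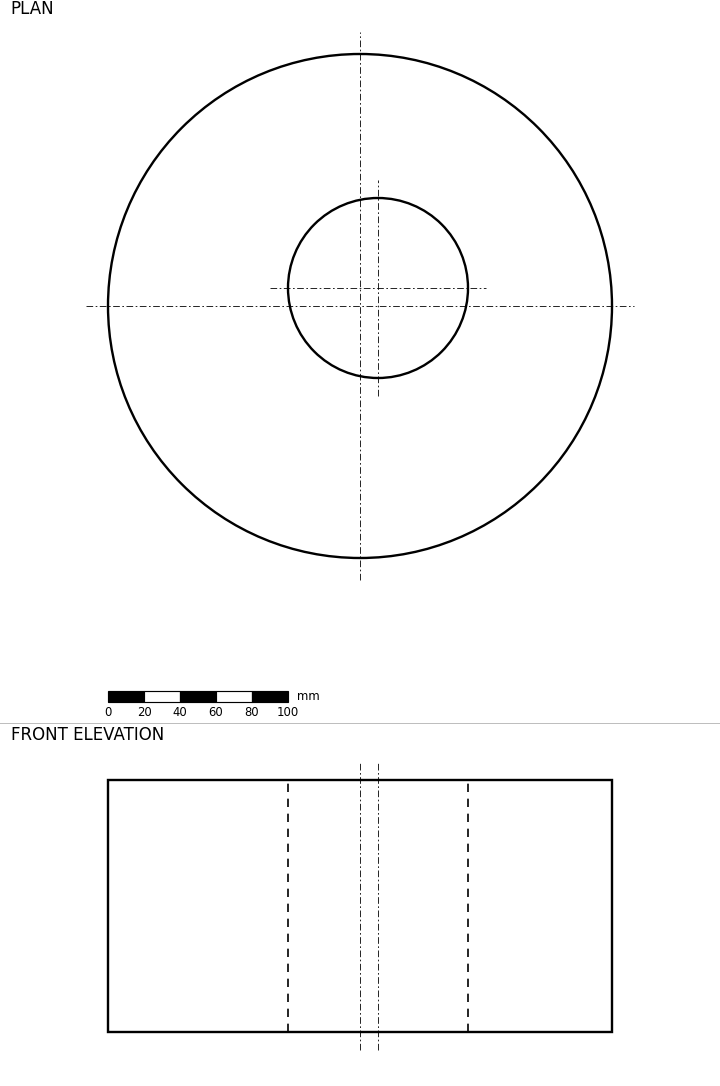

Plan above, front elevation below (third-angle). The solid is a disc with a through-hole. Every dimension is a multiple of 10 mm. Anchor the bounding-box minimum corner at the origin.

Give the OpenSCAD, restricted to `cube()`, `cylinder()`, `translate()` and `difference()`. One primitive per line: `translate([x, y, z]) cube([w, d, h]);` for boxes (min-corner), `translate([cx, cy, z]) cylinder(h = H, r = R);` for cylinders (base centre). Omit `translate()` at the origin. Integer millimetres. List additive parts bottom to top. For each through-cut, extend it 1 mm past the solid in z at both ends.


difference() {
  translate([140, 140, 0]) cylinder(h = 140, r = 140);
  translate([150, 150, -1]) cylinder(h = 142, r = 50);
}
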